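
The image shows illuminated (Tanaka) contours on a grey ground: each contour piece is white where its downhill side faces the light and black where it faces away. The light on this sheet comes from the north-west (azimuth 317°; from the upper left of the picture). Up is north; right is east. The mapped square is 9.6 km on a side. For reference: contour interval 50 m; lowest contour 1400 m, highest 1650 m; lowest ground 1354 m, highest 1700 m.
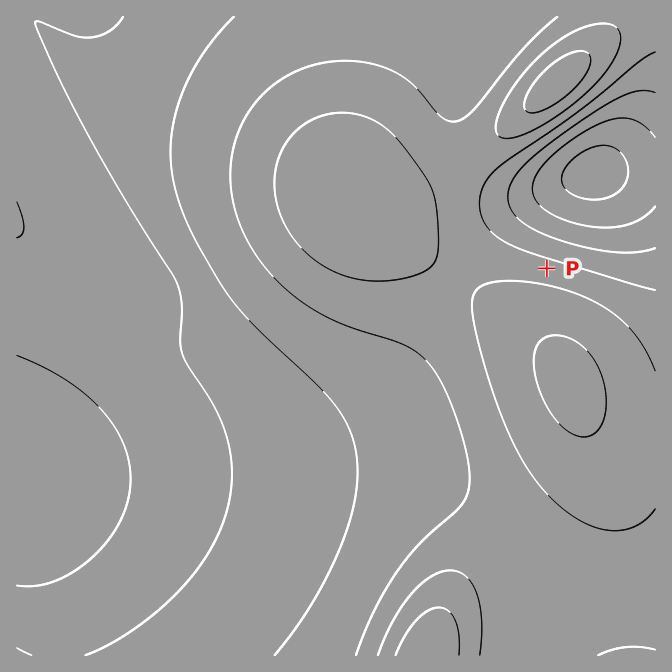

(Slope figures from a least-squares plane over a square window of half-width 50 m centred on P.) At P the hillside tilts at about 8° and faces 15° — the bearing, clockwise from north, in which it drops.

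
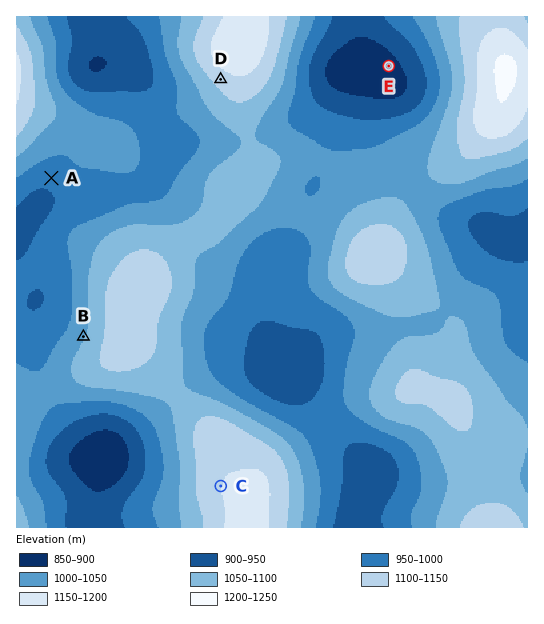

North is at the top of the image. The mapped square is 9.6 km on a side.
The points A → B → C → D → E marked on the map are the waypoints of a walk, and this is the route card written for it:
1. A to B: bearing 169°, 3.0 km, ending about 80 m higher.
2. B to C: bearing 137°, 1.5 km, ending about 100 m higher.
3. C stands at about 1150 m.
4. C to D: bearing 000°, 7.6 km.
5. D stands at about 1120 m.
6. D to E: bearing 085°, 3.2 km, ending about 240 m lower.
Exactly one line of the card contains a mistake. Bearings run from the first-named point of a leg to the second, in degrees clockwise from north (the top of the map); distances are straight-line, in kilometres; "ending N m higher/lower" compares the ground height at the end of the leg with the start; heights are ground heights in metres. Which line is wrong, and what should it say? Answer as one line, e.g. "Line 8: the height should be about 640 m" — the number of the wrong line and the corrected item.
Line 2: the distance should be 3.8 km.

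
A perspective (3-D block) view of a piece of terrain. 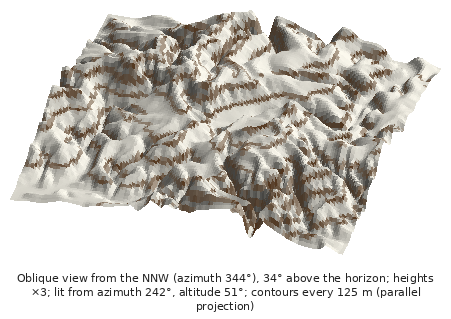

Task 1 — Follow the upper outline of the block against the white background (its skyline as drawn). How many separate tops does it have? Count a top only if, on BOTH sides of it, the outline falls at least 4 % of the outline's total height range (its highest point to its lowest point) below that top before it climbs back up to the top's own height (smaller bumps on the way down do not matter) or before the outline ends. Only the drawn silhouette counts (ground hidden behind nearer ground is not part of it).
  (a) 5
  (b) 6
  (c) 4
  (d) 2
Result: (c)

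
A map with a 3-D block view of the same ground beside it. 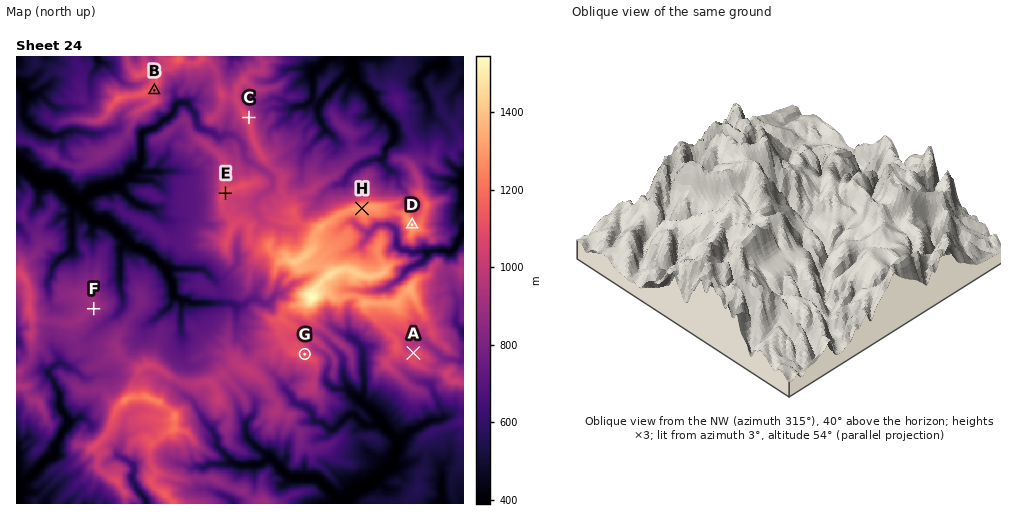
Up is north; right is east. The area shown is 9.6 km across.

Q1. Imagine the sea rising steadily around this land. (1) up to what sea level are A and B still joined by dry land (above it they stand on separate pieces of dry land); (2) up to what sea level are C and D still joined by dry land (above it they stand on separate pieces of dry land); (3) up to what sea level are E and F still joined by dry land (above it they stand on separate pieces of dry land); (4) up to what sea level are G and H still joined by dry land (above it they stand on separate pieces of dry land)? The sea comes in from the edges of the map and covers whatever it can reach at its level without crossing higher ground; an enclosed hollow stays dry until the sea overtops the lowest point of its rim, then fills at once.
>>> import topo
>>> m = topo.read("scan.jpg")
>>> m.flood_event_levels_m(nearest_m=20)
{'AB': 940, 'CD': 960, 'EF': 800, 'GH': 1080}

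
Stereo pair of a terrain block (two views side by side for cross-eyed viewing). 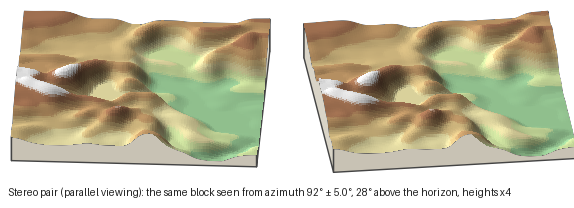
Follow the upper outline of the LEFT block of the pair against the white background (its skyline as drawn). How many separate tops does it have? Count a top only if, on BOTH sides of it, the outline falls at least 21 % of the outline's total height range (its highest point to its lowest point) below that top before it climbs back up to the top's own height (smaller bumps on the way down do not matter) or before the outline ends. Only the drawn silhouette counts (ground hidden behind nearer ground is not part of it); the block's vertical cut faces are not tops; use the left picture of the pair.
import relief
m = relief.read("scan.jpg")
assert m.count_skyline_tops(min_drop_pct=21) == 0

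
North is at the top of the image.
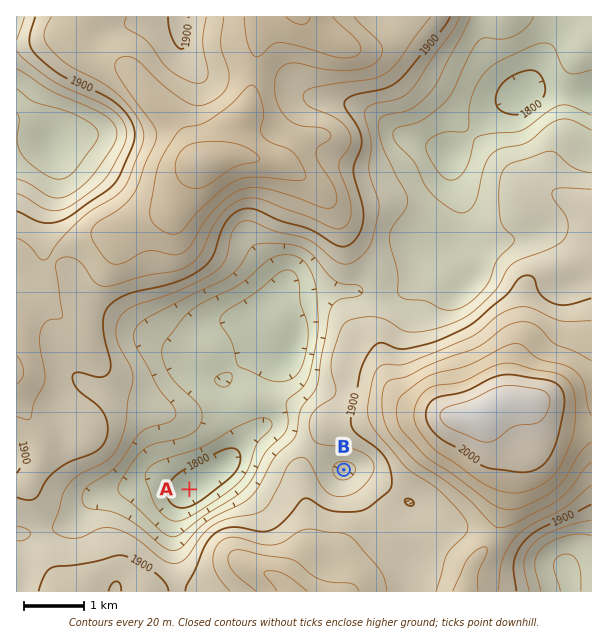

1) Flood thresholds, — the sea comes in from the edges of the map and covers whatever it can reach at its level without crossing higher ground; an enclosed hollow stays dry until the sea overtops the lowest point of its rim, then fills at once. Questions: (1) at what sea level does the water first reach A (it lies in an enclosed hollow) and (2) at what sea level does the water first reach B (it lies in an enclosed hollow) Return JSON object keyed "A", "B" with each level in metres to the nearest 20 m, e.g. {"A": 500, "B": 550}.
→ {"A": 1860, "B": 1880}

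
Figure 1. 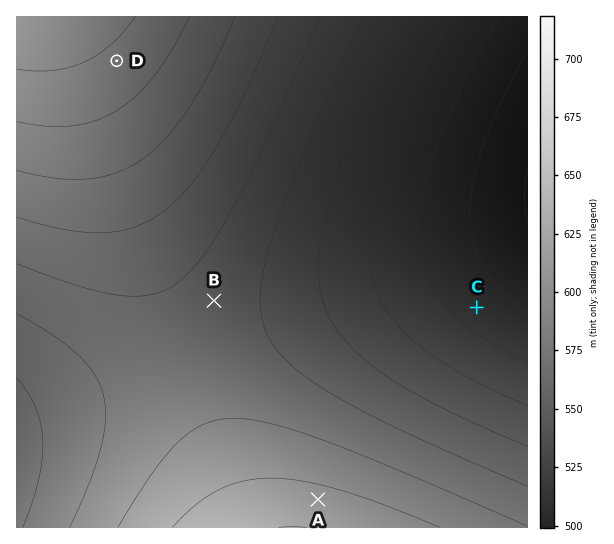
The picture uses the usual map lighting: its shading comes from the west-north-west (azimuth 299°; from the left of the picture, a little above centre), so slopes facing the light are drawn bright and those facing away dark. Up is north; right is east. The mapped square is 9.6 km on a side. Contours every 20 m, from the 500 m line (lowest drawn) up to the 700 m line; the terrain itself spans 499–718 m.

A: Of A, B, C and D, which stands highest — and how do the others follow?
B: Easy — D A B C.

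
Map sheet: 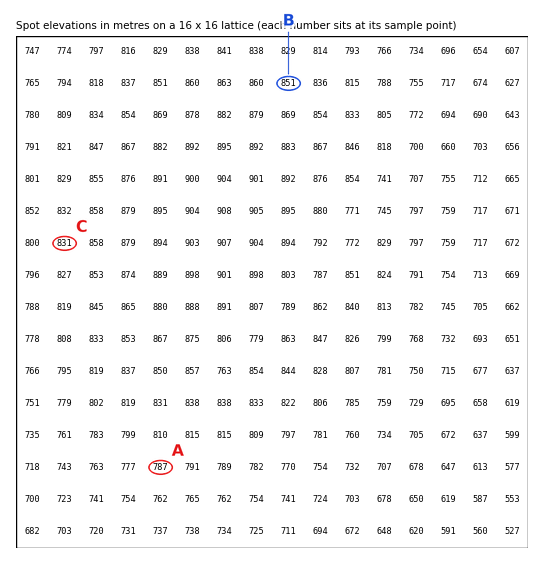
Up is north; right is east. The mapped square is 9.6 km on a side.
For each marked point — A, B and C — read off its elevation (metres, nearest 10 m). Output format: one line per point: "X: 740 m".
A: 790 m
B: 850 m
C: 830 m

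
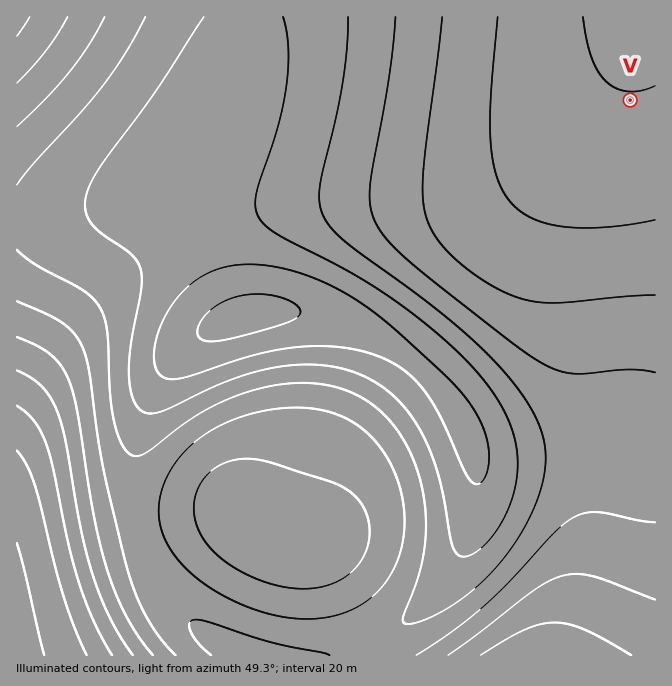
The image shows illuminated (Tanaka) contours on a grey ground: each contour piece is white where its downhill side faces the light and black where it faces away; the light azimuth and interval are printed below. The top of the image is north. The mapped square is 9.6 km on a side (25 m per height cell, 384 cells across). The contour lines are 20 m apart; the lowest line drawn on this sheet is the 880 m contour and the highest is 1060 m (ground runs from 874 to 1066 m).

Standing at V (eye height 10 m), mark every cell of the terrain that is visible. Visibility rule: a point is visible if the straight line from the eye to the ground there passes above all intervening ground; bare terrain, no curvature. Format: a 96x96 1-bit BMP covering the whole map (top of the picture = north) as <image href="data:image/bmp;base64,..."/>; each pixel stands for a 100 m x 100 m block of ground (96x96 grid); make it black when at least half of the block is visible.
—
<image width="96" height="96" href="data:image/bmp;base64,Qk2+BAAAAAAAAD4AAAAoAAAAYAAAAGAAAAABAAEAAAAAAIAEAAATCwAAEwsAAAIAAAAAAAAA////AAAAAAD///gAAAAP//////////AAAAAH/////////+AAAAAD/////////8AAAAAD/////////8AAAAAB/////////4AAAAAB/////////4AAAAAA/////////wAAAAAA/////////wAAAAAA/////////gAAAAAA/////////gAAAAAA/////////gAAAAAD/////////gAAAAAP/////////gAAAAH//////////gAAAH///4f//////gAAA////wH//////gAAD////wD//////gAAH////gB//////gAAf////gA//////gAA/////gAf/////gAB/////gAP/////wAB/////AAP/////wAD/////AAH/////4AH/////AAD/////4AH////+AAD/////8AP////+AAB/////8AP////8AAA/////+Af////8AAA//////Af////4AAAf/////g/////4AAAP/////x/////wAAAH///////////gAAAD///////////gAAAB///////////AAAAAA/////////+AAAAAAH////////4AAAAAAD//+D////wAAAAAAD//8Af///AAAAAAAD//8AD//8AAAAAAAD//4AAf/AAAAAAAAD//4AAAAAAAAAAAAD//4AAAAAAAAAAAAD//4AAAAAAAAAAAAD//4AAAAAAAAAAAAD//4AAAAAAAAAAAAD//4AAAAAAAAAAAAD//4AAAAAAAAAAAAD//4AAAAAAAAAAAAD//4AAAAAAAAAAAAD//4AAAAAAAAAAAAD//4AAAAAAAAAAAAD//4AAAAAAAAAAAAD//4AAAAAAAAAAAAD//4AAAAAAAAAAAAD//4AAAAAAAAAAAAD//4AAAAAAAAAAAAD//4AAAAAAAAAAAAD//wAAAAAAAAAAAAD//wAAAAAAAAAAAAD//gAAAAAAAAAAAAD//AAAAAAAAAAAAAD//AAAAAAAAAAAAAD/+AAAAAAAAAAAAAD/8AAAAAAAAAADAAD/8AAAAAAAAAAf/wH/4AAAAAAAAAA/////4AAAAAAAAAB/////4AAAAAAAAAD/////4AAAAAAAAAD/////4AAAAAAAAAD/////4AAAAAAAAAD/////4AAAAAAAAAB/////4AAAAAAAAAB/////8AAAAAAAAAB/////8AAAAAAAAAA/////8AAAAAAAAAA/////+AAAAAAAAAA/////+AAAAAAAAAAf/////AAAAAAAAAAf/////AAAAAAAAAAf/////gAAAAAAAAAP/////gAAAAAAAAAP/////wAAAAAAAAAH/////wAAAAAAAAAH/////wAAAAAAAAAH/////4AAAAAAAAAD/////4AAAAAAAAAD/////8AAAAAAAAAB/////8AAAAAAAAAB/////8AAAAAAAAAB/////+AAAAAAAAAA/////+AAAAAAAAAA//////AAAAAAAAAAf/////AAAAAAAAAAf/////AAAAAAAAAAf/////gAAAAAAAAAP/8="/>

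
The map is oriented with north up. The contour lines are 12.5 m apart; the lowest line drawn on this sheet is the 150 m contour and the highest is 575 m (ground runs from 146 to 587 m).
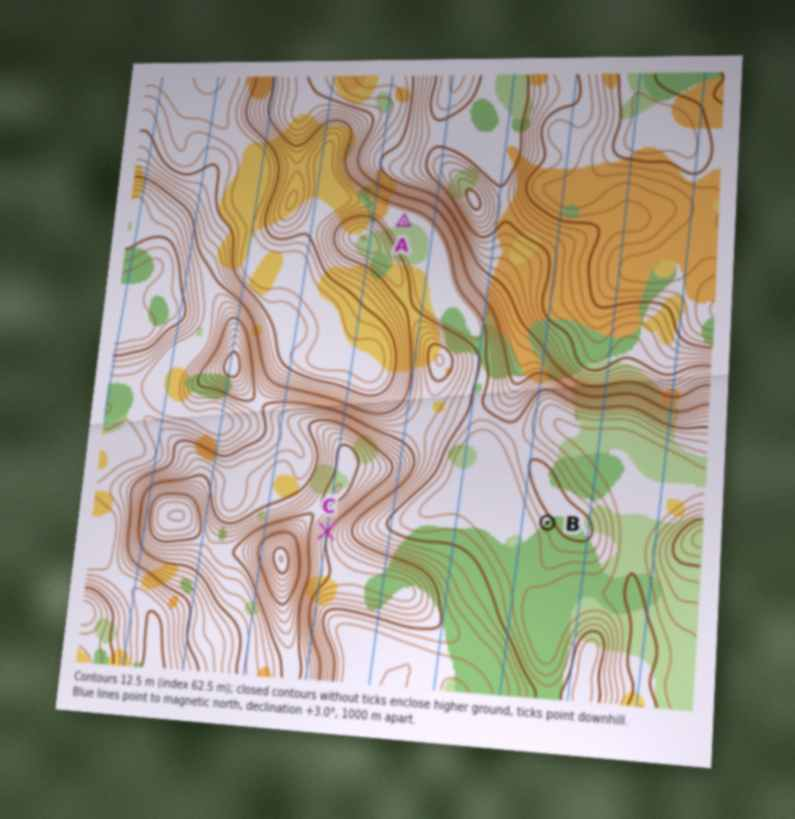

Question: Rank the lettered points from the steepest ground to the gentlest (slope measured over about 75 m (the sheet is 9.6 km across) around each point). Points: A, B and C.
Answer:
C B A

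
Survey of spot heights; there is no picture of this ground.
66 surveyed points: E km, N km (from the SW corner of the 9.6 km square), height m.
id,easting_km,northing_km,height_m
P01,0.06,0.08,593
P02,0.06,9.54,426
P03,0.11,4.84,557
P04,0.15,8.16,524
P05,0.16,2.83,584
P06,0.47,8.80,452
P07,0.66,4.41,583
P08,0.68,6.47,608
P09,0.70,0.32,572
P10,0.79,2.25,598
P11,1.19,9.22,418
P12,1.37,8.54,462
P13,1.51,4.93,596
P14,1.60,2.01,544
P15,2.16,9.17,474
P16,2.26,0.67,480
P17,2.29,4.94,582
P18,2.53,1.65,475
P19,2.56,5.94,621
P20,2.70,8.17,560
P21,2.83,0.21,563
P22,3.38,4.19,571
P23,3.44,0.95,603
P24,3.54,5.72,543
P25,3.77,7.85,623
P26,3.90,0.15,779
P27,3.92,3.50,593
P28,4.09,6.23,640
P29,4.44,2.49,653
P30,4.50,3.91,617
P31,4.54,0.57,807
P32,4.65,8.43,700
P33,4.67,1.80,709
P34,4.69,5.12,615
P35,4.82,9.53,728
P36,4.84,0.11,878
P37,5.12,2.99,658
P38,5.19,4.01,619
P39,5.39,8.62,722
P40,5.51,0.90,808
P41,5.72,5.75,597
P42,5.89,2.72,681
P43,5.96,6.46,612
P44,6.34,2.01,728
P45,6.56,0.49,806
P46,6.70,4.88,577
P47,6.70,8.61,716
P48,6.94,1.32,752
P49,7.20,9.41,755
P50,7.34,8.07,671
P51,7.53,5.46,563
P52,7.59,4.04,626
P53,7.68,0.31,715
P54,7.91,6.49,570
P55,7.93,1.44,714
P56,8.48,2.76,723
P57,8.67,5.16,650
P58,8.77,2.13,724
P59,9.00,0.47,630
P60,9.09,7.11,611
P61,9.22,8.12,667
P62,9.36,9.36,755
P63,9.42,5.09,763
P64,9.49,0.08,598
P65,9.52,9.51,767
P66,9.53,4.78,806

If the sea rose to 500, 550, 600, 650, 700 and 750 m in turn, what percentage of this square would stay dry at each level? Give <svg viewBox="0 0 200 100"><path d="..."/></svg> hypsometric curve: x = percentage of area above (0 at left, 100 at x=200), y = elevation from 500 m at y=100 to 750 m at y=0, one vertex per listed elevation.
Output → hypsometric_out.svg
<svg viewBox="0 0 200 100"><path d="M187 100l-15-20-50-20-52-20-26-20-28-20"/></svg>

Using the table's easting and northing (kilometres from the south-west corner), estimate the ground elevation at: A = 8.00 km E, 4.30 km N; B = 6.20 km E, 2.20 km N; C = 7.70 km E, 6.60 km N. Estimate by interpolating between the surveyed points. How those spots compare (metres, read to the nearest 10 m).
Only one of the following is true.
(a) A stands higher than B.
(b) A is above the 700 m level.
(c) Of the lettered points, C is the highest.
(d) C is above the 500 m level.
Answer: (d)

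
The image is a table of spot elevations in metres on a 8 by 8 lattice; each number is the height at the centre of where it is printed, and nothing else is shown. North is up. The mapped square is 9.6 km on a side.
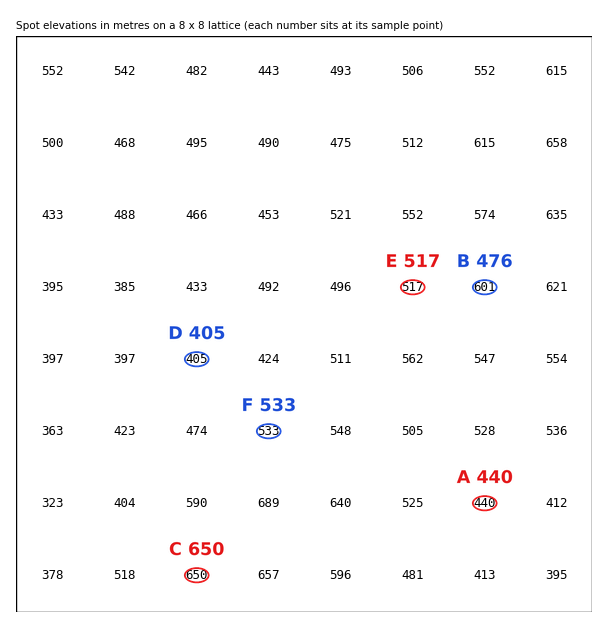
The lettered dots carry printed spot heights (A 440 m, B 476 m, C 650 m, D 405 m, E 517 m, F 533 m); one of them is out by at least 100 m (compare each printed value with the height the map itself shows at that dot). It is B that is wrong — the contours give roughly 601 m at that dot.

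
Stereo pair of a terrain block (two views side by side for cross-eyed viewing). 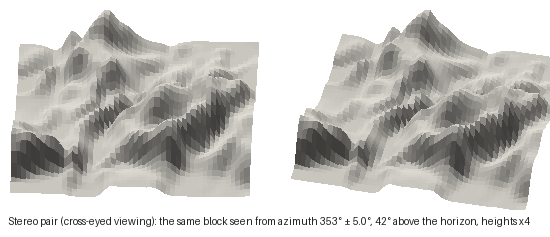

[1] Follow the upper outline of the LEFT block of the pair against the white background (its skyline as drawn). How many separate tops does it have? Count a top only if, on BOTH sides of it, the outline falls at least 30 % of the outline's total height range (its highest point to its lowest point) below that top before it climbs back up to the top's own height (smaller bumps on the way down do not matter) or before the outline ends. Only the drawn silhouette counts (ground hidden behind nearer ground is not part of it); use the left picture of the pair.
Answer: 0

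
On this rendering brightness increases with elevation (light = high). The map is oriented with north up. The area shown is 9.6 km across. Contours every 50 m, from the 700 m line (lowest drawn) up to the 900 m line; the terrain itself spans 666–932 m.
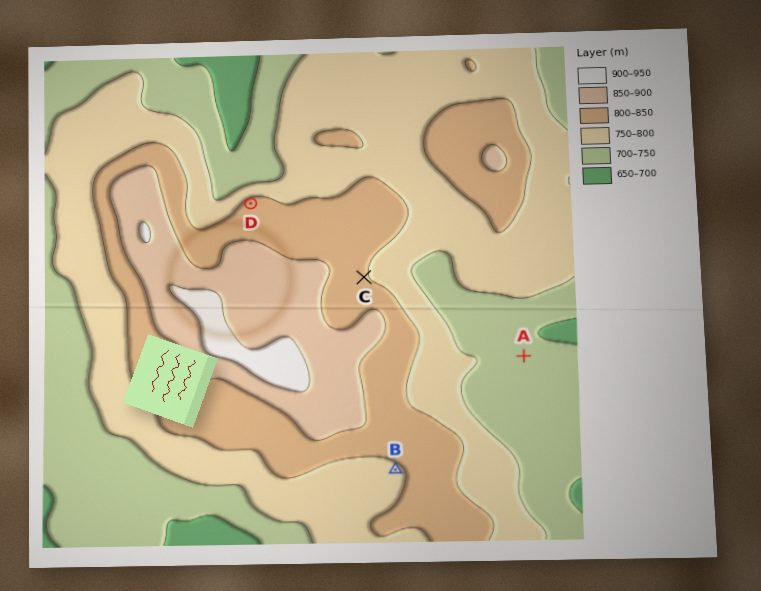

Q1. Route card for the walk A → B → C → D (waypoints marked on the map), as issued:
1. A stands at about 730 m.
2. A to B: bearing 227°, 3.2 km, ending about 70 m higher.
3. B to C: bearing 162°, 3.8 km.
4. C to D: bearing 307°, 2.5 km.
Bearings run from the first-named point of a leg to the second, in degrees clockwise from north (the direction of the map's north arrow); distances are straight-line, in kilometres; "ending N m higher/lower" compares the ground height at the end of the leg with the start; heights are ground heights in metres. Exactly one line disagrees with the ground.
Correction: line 3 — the bearing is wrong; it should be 352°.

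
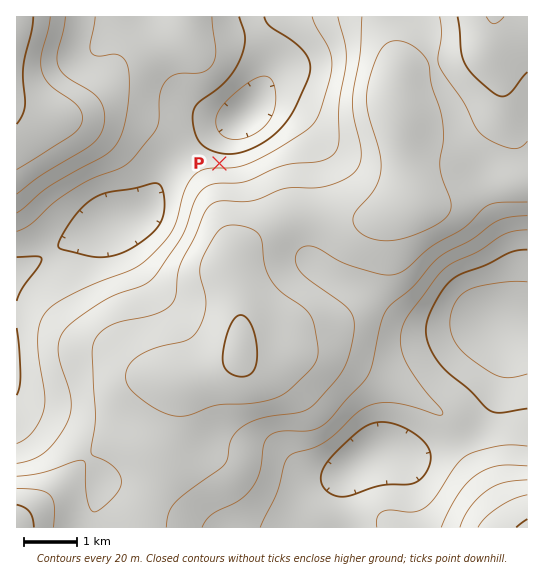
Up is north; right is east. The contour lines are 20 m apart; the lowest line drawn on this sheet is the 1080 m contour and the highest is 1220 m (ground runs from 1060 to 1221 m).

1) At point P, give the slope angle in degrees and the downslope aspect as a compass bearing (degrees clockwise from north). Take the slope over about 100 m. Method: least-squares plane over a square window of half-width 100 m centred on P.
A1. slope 4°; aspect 3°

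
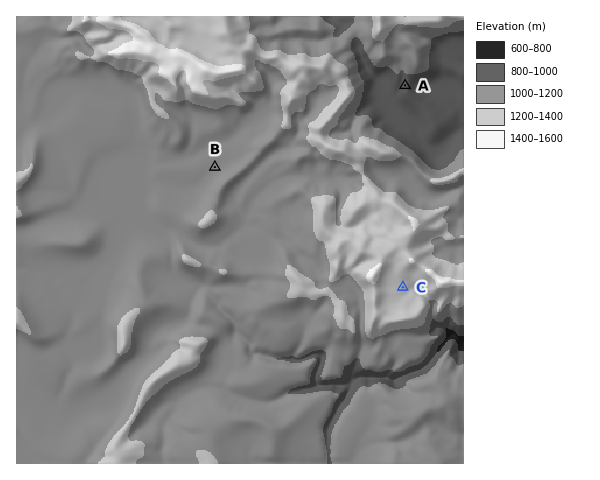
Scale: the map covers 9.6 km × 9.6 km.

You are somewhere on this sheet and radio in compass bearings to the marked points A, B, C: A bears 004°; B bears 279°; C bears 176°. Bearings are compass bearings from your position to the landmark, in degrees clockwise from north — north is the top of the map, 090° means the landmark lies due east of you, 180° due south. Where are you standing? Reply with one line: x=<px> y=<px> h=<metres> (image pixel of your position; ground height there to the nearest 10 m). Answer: x=397 y=196 h=1230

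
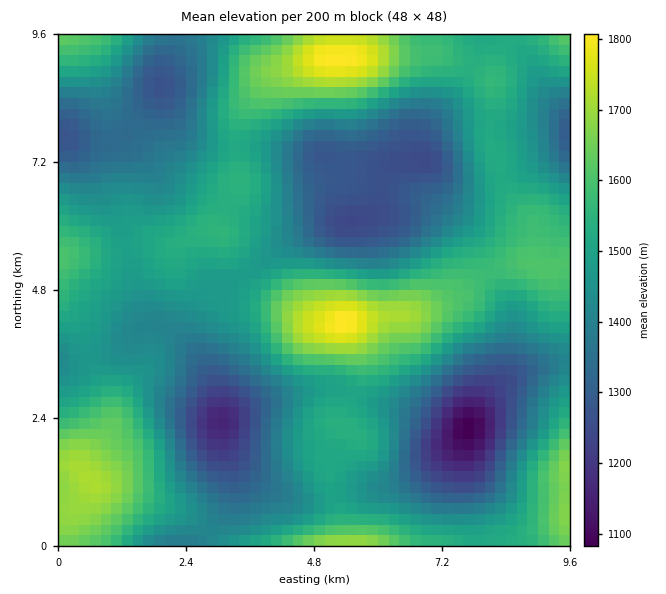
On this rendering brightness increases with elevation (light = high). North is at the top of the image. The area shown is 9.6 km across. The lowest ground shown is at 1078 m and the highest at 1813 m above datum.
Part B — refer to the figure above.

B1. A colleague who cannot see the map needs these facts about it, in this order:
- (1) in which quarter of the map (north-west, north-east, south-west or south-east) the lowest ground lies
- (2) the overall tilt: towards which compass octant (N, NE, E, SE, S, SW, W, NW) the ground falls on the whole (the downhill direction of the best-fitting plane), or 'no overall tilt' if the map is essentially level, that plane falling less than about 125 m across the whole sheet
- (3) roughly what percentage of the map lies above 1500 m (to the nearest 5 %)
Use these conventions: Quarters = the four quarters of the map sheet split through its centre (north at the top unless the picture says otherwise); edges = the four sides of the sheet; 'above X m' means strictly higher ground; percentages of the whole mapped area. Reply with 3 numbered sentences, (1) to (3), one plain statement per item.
(1) The lowest point lies in the south-east quarter of the map.
(2) No overall tilt - high and low ground are spread across the sheet.
(3) Ground above 1500 m makes up about 40 % of the sheet.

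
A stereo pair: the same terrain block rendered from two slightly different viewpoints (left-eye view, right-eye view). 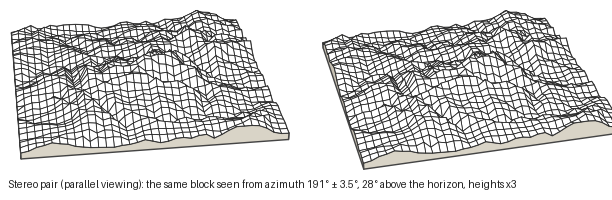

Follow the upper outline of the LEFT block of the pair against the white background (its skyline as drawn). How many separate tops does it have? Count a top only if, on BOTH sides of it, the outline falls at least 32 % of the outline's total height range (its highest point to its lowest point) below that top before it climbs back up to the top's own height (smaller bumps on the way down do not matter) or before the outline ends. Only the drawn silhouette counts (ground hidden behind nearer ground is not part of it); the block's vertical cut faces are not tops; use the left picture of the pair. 0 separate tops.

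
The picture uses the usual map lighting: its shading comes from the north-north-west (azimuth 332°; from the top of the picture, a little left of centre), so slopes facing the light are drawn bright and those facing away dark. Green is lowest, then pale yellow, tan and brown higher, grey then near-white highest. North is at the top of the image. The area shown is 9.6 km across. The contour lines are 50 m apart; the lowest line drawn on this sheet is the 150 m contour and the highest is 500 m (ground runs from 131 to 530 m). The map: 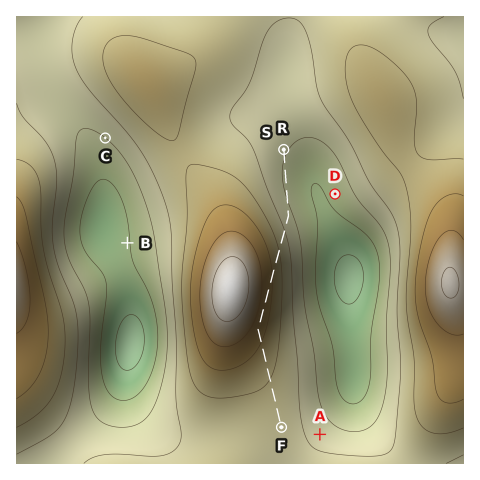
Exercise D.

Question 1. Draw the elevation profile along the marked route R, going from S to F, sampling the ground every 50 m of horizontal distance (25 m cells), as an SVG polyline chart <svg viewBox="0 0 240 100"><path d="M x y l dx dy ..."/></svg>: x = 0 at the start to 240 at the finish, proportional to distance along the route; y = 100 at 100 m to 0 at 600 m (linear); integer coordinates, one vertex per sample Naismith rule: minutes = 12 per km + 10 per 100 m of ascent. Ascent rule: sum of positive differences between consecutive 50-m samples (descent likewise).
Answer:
<svg viewBox="0 0 240 100"><path d="M0 69l2 0 2 0 2 1 2 0 2 0 2 1 2 0 2 0 2 0 2 0 2 1 2 0 2 0 2 0 2 0 1-1 2 0 2 0 2 0 2 0 2-1 2 0 2-1 2 0 2 0 2-1 2 0 2-1 2-1 2-1 2-1 2-1 2-1 2-1 2-1 2-1 2-1 2-1 2-2 2-1 2-1 2-1 2-1 2-1 2-1 2-1 1-1 2-1 2-1 2-1 2-1 2 0 2-1 2-1 2-1 2 0 2-1 2-1 2 0 2-1 2 0 2-1 2 0 2-1 2 0 2 0 2 0 2-1 2 0 2 0 2 0 2 0 2 0 2 0 2 0 2 0 2 0 1 1 2 0 2 1 2 1 2 1 2 1 2 1 2 0 2 1 2 1 2 1 2 0 2 1 2 1 2 0 2 1 2 1 2 0 2 1 2 0 2 1 2 0 2 1 2 0 2 0 2 1 2 0 2 1 2 0 2 0 2 1 2 0 1 0 2 0 2 1 2 0 2 0 2 1 2 0 2 0 2 0 2 0 2 1 2 0 2 0"/></svg>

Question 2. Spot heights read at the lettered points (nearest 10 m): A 280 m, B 200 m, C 250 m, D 210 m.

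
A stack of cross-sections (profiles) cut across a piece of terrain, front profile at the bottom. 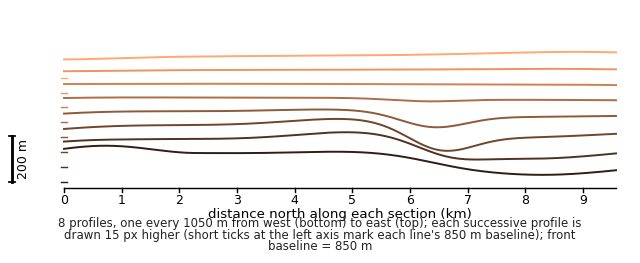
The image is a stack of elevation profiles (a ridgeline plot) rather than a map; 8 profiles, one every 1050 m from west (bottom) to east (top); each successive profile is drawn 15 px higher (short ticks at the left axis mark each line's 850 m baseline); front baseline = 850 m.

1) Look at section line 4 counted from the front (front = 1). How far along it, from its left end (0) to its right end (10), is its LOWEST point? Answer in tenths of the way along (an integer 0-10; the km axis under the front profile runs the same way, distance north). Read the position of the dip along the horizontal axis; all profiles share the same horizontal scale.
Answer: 7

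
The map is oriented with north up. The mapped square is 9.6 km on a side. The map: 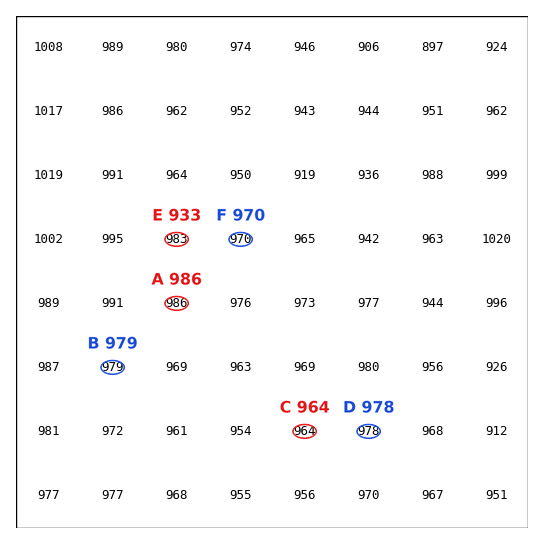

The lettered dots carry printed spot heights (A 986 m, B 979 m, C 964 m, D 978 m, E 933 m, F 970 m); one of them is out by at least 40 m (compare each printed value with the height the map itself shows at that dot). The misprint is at E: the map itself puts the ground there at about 983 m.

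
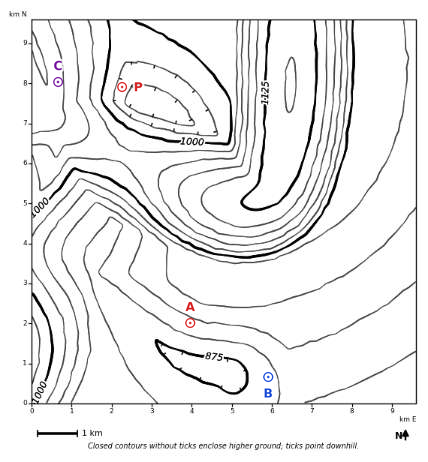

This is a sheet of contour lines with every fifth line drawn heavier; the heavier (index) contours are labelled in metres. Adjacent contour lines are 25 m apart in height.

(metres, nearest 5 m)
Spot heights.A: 915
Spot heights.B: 890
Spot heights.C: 1085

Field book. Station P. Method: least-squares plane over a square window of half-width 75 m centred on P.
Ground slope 4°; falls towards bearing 110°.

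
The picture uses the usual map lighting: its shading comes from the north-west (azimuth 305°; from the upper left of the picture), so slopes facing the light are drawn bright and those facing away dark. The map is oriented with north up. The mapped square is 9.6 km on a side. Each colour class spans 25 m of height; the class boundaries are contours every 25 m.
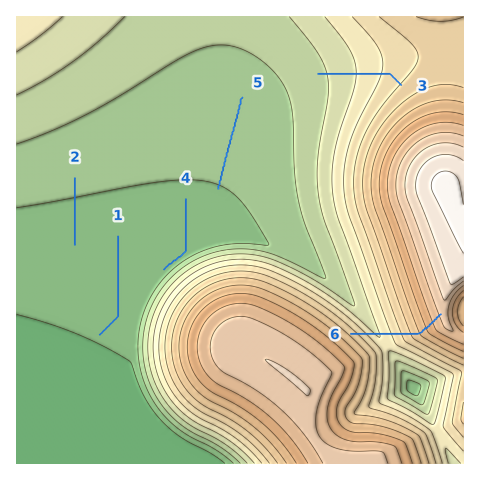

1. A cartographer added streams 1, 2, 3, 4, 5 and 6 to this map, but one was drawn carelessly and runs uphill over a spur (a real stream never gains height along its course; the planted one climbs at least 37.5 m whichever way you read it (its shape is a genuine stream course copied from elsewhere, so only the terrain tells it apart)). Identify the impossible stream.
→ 6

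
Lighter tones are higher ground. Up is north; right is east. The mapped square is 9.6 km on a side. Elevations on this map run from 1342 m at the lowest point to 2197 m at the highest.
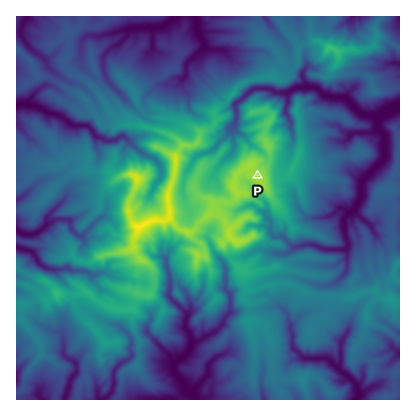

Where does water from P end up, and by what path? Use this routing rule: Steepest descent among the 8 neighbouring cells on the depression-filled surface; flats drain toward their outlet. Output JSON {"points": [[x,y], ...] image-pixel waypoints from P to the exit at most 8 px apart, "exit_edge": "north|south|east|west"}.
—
{"points": [[258, 176], [260, 168], [266, 160], [262, 152], [254, 146], [246, 140], [238, 134], [236, 126], [236, 118], [236, 110], [238, 102], [246, 96], [254, 90], [262, 88], [270, 90], [278, 92], [286, 92], [294, 90], [302, 88], [310, 88], [318, 88], [326, 96], [334, 98], [342, 98], [350, 102], [356, 110], [364, 114], [372, 116], [380, 116], [388, 112], [396, 108], [400, 106]], "exit_edge": "east"}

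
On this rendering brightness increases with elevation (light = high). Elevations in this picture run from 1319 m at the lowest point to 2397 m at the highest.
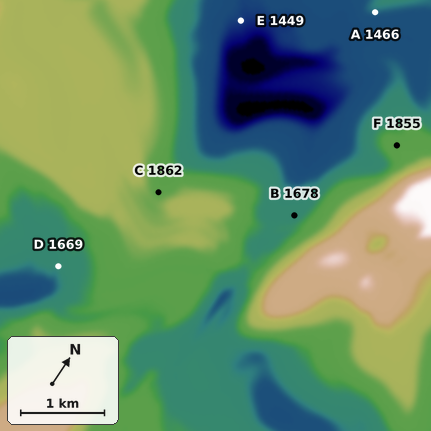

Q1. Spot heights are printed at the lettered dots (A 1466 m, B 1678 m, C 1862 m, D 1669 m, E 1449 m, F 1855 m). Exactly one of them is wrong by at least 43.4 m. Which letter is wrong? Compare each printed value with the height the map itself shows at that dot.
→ A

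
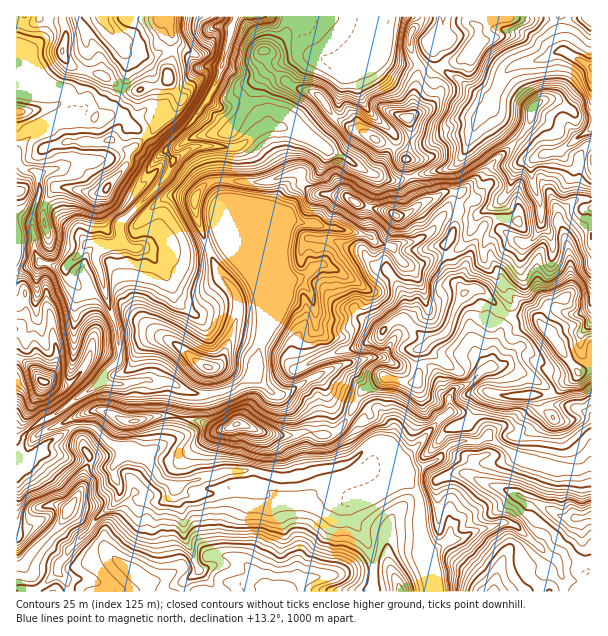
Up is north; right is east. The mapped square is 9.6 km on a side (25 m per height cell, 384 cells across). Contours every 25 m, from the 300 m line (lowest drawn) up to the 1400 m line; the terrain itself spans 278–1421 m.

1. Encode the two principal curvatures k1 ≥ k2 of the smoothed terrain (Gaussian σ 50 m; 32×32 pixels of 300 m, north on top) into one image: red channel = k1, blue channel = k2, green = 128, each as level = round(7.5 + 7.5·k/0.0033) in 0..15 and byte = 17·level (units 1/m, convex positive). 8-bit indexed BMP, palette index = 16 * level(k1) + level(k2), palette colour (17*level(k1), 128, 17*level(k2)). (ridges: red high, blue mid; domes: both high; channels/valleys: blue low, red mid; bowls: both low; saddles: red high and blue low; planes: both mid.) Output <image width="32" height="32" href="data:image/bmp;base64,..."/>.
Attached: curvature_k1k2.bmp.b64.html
<image width="32" height="32" href="data:image/bmp;base64,Qk02CAAAAAAAADYEAAAoAAAAIAAAACAAAAABAAgAAAAAAAAEAAATCwAAEwsAAAABAAAAAAAAAIAAABGAAAAigAAAM4AAAESAAABVgAAAZoAAAHeAAACIgAAAmYAAAKqAAAC7gAAAzIAAAN2AAADugAAA/4AAAACAEQARgBEAIoARADOAEQBEgBEAVYARAGaAEQB3gBEAiIARAJmAEQCqgBEAu4ARAMyAEQDdgBEA7oARAP+AEQAAgCIAEYAiACKAIgAzgCIARIAiAFWAIgBmgCIAd4AiAIiAIgCZgCIAqoAiALuAIgDMgCIA3YAiAO6AIgD/gCIAAIAzABGAMwAigDMAM4AzAESAMwBVgDMAZoAzAHeAMwCIgDMAmYAzAKqAMwC7gDMAzIAzAN2AMwDugDMA/4AzAACARAARgEQAIoBEADOARABEgEQAVYBEAGaARAB3gEQAiIBEAJmARACqgEQAu4BEAMyARADdgEQA7oBEAP+ARAAAgFUAEYBVACKAVQAzgFUARIBVAFWAVQBmgFUAd4BVAIiAVQCZgFUAqoBVALuAVQDMgFUA3YBVAO6AVQD/gFUAAIBmABGAZgAigGYAM4BmAESAZgBVgGYAZoBmAHeAZgCIgGYAmYBmAKqAZgC7gGYAzIBmAN2AZgDugGYA/4BmAACAdwARgHcAIoB3ADOAdwBEgHcAVYB3AGaAdwB3gHcAiIB3AJmAdwCqgHcAu4B3AMyAdwDdgHcA7oB3AP+AdwAAgIgAEYCIACKAiAAzgIgARICIAFWAiABmgIgAd4CIAIiAiACZgIgAqoCIALuAiADMgIgA3YCIAO6AiAD/gIgAAICZABGAmQAigJkAM4CZAESAmQBVgJkAZoCZAHeAmQCIgJkAmYCZAKqAmQC7gJkAzICZAN2AmQDugJkA/4CZAACAqgARgKoAIoCqADOAqgBEgKoAVYCqAGaAqgB3gKoAiICqAJmAqgCqgKoAu4CqAMyAqgDdgKoA7oCqAP+AqgAAgLsAEYC7ACKAuwAzgLsARIC7AFWAuwBmgLsAd4C7AIiAuwCZgLsAqoC7ALuAuwDMgLsA3YC7AO6AuwD/gLsAAIDMABGAzAAigMwAM4DMAESAzABVgMwAZoDMAHeAzACIgMwAmYDMAKqAzAC7gMwAzIDMAN2AzADugMwA/4DMAACA3QARgN0AIoDdADOA3QBEgN0AVYDdAGaA3QB3gN0AiIDdAJmA3QCqgN0Au4DdAMyA3QDdgN0A7oDdAP+A3QAAgO4AEYDuACKA7gAzgO4ARIDuAFWA7gBmgO4Ad4DuAIiA7gCZgO4AqoDuALuA7gDMgO4A3YDuAO6A7gD/gO4AAID/ABGA/wAigP8AM4D/AESA/wBVgP8AZoD/AHeA/wCIgP8AmYD/AKqA/wC7gP8AzID/AN2A/wDugP8A/4D/AJWTlJaGdpanlpOWl4eXl5eltKSDheiEcqeouIeHl4WWx5eRuIeouJentpOVl5eGqJeouJPHloWDt5enh4emhYez15SiuKeGhpeSyLiomIWnhnaWhLeGdaOEhqjIpISGlpGz5pLCqHWGl5SHhnaXdZeWdoaGqIeD15SSkaGjhpem0uT2ybGjhZWGloeHdoaGhoZ3doaXqHLWhYW2pqfX19eSlpX4lIK2p4SFlpaHh5eXh4d3doWWkcZll7bYx4aVhHR1hea0gcmDpZSDg5KRgYOElZeIh3Wj+NfHpoaFdXWFhnRzw9eShYSnp5WEdJe3hISTgoaHhOSQxsfHgoSFloay5KD5kZGCg3OD9Oil+fb25/mmgnOWkPaQoJDHp5WVddGg8vCx+Pn29fXj+PrXlZS3lfXGpIXFoNW1c4KF2Ni00teAoPi2dJWVc3GCxZRShbeE15SEdejEsbbI1tXEgXKS/eXTgJCBc4KBo5CQkaKwoZWm5ejm2ZOg0seWpKPntfLG4/G1sNZ1dLf6+ZNzyPnkkICy05G0tdijcoSmlbXGlJP2kPigyKbW94TmlYK3ppbm5OOw2MildYaGloSl2JSmpdaQ+pDHuMiHY6a3hIPYg4WUtfijttamhpeWpeinoqbVxpDWoNm4hoN1htiEdLajlrekluiUhdaFl6TXpqSh1vKTdLLDp4Z0lqeW2IR3pKO3p4JztqK2x8fGpZPX+bLE84GnobaGhnZ1p9iVhoeTpJVypsalgrjIpaSlpILVkcWwsbShuKaVh3TWpYWHhteEdJbn2JGUo5SktYWlouaS0/O2g4Oho5WHc/Z0d4eGttjWxKCgkaHHtbWlg6DC54Ow9pJStJDVl3Wl5XaHd3eSgIBxo7b5lYHWlMbHxpDGpsTwlKXax5DjpPikdXV0dHPXxfn09+X4tKWlgrW2wdbF6rDX1tj4krCzt/bU9vfFxfTl+HRxgaX49tbI0rHmc6ahkoOFhOXnwKCnp6eGhcbptNSAgHLlsJBgxuVxoqeVpZXJpqWlpPeioMCRkXKGlqWTYJKW5Pe12JNy1/Z0gpHXlYWmpqW3hfey0PfIpoSFhIOE6PiysraDhXR0tdaWpqDXpoZ2h4WFl+eyoKWnh3Z1dPXXoPT56KZ0dXZk+IWW04WGh4aFhdeVlfmA1qaGhbb31aSjtpSlxqeEhJXH+Meih4aUpcfHlbXptPagxafX1qWDdXV0p7amkraEhYWVppOHlOilp4V1hNaz84C4yLZ0dXd3d3S01ZTH2GR0hISUonWD54SnhHaWtsbVsKfZtoaHh4eHdPaDdXTX17aWhoWnxrbmhYWlprjohLDQwKTEl4iHh4eGs/aTl6elxsa2tdg="/>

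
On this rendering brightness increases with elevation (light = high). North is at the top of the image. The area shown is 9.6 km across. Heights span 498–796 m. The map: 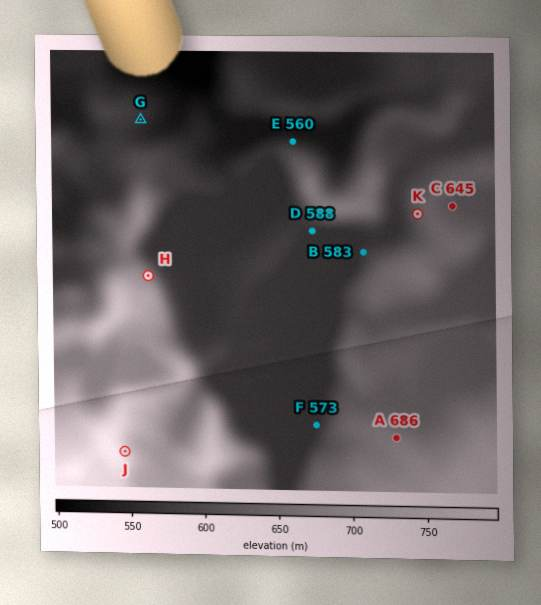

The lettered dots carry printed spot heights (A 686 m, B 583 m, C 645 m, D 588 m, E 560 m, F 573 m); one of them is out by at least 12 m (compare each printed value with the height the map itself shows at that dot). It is D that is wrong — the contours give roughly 573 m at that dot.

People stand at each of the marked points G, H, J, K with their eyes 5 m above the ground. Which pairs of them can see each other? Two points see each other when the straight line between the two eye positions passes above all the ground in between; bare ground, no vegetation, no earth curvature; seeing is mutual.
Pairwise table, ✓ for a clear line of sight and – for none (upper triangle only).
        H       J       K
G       –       –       –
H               –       ✓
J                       ✓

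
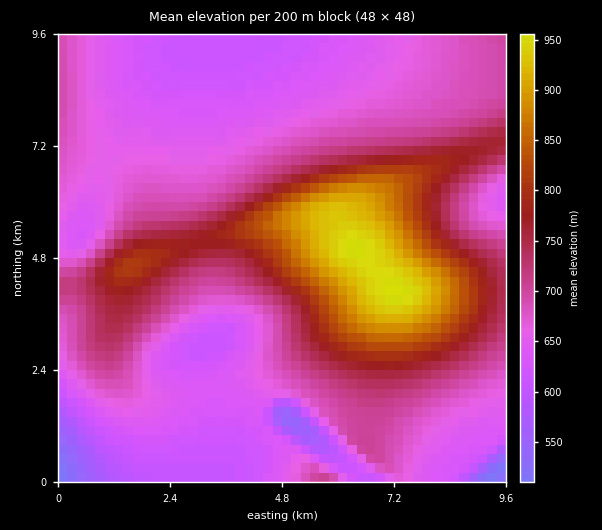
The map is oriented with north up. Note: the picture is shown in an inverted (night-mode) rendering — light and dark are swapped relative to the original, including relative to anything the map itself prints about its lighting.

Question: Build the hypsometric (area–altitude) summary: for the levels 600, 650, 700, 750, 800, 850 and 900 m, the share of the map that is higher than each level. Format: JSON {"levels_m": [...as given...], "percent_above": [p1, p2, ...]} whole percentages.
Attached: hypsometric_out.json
{"levels_m": [600, 650, 700, 750, 800, 850, 900], "percent_above": [97, 70, 40, 25, 15, 10, 5]}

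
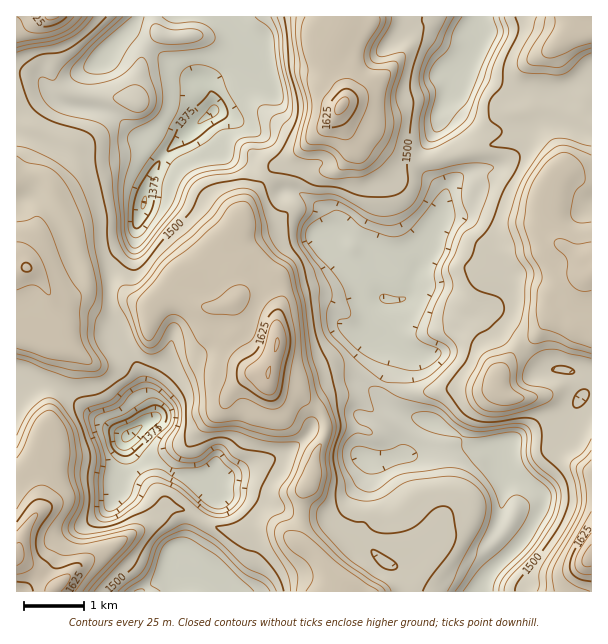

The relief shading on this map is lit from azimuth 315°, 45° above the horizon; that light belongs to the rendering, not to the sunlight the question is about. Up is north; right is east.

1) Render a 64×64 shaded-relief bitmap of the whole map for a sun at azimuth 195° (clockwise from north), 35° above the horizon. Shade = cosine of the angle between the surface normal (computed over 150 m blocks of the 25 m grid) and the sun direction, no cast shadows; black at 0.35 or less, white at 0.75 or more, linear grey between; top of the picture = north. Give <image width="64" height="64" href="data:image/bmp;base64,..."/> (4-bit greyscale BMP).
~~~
<image width="64" height="64" href="data:image/bmp;base64,Qk12CAAAAAAAAHYAAAAoAAAAQAAAAEAAAAABAAQAAAAAAAAIAAATCwAAEwsAABAAAAAAAAAAAAAAABEREQAiIiIAMzMzAERERABVVVUAZmZmAHd3dwCIiIgAmZmZAKqqqgC7u7sAzMzMAN3d3QDu7u4A////ANynaarMqt63eIiIiaze26mIiIdAA3iIiJqpl2iJmqve25dXmry6zKiIiIiaze3LuZmYZBAliIiZmqmXVomZrO7KhkRoq8uqqIiImazu3LzLqYYgFGiIiJmZqpdEZ4eb3ZhVVEaJvKmYiImazuy6vcupYhJXiIiIiZmaqXQ1ZniadlVmRFebupmZmrzuyprNypYxNoiIiIiImZmql0RlVmhWd3UhEkeamsy83uypmsuoYyRoiIiIiIiJqYmpdVZVVleIdSIQAUeK3u7uuYmaqHZTRoiIiIiIiIiaiJqXVmVVWJqIdkAAFGis3shVeJl1VmVoiIiIiIiIiJmHiphldVVmiZmoUhEkaIm5QAJXiGV4d4iId3iIiIiIiId4mHZ3Z3VniJdUVDR4iHMBM0eIiaqamHZVZ4iIiIiHZ3d4iIiIhlVnZVZ3VXd1ICZ3eIiau7uXZERWeIiIiHVGdmeaqqmHZnZEVoiHZTEDeJmZiIiJqYdlVVZmZnd2UzZ3eb26uoiIhkVniIdCEliZmamIh2eIdlVmZVREREQzV4ic7su6iIiHZ3d3dlRpzcqsy5iId4dURWd2VERERDV4ib7sqph4iIh3ZlRGeK3/3M7sqZmHd1RWiIh3d3ZlZ4iJzcqYVWiIh2VDISR5vdzN7su6qqhndniqqZmZiHd4iJmrmYdVaIiHVCIzRFeJqr39vM3d2maImruqmpmHeJqqqqmYiHZniIUzFGmWQ0WKzv7u/+7bh4eaqZmZh2ec7u7t2piIh3Z4YyNHrdt1RYvP//7ty7qqdWiImYh3it/////7mIiIhVUxNpze3cqpqrzMy7qqmbpTaJmIiJrO/t///+ypmIiGMhN63uy83u65qqqqrMqap0R5mIibze7b3u7u3LqYiIdTNpq8zLvO/7qpmave2omFRoiImqvM3Kq7u6mImZiIiHZ5qqqrzd/9q6mJve24iGRXd4mZiIiZmZmpdCNWiIiZmrzMy6rN/9q8qYmsuoeHVGd3iHdlVVeId4h1RVZ4iKvO7u7bmZvcqrypmZmIiHdFd3h2VVVVRXh2d2aIiImZ7//t3JZoisuqu5iYdVeIhkV3ZVVWZ3dlaIZUVpqqq83/3LunQ2ib7bu6qZh1V4h1RmVERnd4mamZhkNHm8ze/8upmYU1iK3sqqqqmYd3h2VWQzV4iIms3bmHVVebze7tmZmYdmeJvcqqu6mYiIiGREUzV4iImavMqYh3d5rN27qIiYh3eJrMqazLqZmIiGRERVaJiIiIiJmZiIiHirupmYiJmHeJm8uZrMqZmZmXVFRVaZiIiIiHiZmIiIiKqZmIiJmYeJibuZmrqZmZmYdVVFaJh4iIiId4mZmYiZmZmZmZmYh4l5qHeJmYiIiIiGZTV4h3iIiIiHeJmZmZmZiZmaqph3h2iFRXiIiIiHeIh1NXdmiImZmIiImZmZmZiZmqq6h3eGZ2VEaIiIiId4iHRGZVaImZmYmaqpmZmZiZmZqqh3Z3VndmVWiIiIiIiHU0VEV4iZmZmZmpmIiaqqmZmYdndodWh0RVRniIiIiHQRQyR4mYmZmZh4iIiZvMqZmZZmdnh1d1EkVEV4iIiHUhMxN4mZmZmZmHeIiZmrupmYhmd2iXZ3MTNVRFeIiIYzVjNomYmaqpmZh4iImaupmId2d3eYdndDRDVlRXiIhkV3VomYmru7qZmHZniau6mHd2ZnaJd2d0RVRFZUV4iHVoeKqZms3cy6mYdmeJq6mIdmZmZ4h2Z3RWVkRmVWeHVGiJqqq87tzLqZmIh4mZmYiHZndomHZnZFd3ZWh2ZmZEd3eKvN7su7u6maqYiIiZiIiHiHmXZndlaJiHaIdUMyVmZpze/rqqqqmaqpiIiImIiIiZmYZmd2Z5qZh3d2QiNoiJze7bqZmZmZqpmYiHeIiJmYmYZWd3Z4qpiGREQzNXmrvM3cy6mZiJq7mZmIdniImZeHZFZ3dniamIdCERNXiaqrq83dypmIrNy6mYiGV4iIdmVEZ3h3eJqnd2QyNXiImruqvdzLqYirzMy6qZdVZ3ZlVFZ4iId3iahmZ3d3h2aKzc3cuqqpiGeJq7uqmHVVQ0VWeIiId3eImXVWeIdTNXm97tuZmpiHQ0Z4mZmYhkMiN3iIh3d2eJmZl1VndjNneIvNy5mZmIZUNGeIiIiHVDVoiHdmZVaKu5mZhlVmaJl3eKvLmYiIdmZlVomZmZh2eIh3ZUREV6zcqZqoZXial2eImbupiGZ3d3dmiZmZmIiJiHZUVneKvMuoiaqZqql1WJmYmpmHZXiIh3eJmIiIiIiIdmeZqqqpmHeImry6mGZ6u5dnd4dmd3iId3iIiIiIiIh2iph3d3d2Z4iIq7mIeKvLl1RGiHd2RoiHZ4iIiZmIiHipdVVVZmZniIirqYiJvMqYdFZ3iIZGiIhniZqqu6iIiamHZVVWZmeJmrqZiInMuZiHd1Voh3eIiHeJrM3cuYmaqqqXd2d3eJq7upmImsuqmIiGMjaImZmIh4mrzdy7nLu7u7qYh3eKu7upmIiaurqYiIdUNXibqYiGaIiru7zO/+3LvKmHeL3d3KmIiJqrupiIiIhleJqpiIdnh3iavO3v/+3My5h5upqpiIiJq7upiIiJqpd4mZiIiHeHd4mays7/7cvMuYh1REVXiJq8ypiIiJiamIiJmZiJqph3iJmavf7cyr25h1MiI1eJmr3KmIiIiImYiImqmIrMqIiImZ"/>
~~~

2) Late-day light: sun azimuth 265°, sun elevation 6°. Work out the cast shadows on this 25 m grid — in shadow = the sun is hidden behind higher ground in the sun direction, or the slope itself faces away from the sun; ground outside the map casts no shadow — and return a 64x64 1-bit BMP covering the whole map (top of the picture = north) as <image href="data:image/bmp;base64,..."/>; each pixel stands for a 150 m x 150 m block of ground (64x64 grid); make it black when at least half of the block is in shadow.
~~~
<image width="64" height="64" href="data:image/bmp;base64,Qk0+AgAAAAAAAD4AAAAoAAAAQAAAAEAAAAABAAEAAAAAAAACAAATCwAAEwsAAAIAAAAAAAAA////AAAAAAAH/gAAAfDwAAP/8AAD4HgAAf/4AA/AeAB4P/gAH4B4AHwf+AA/AHAAfw/4AHwAOgB/h/AA+AAdAD/iAADwAByAH/AGAPAAHoAP+B8A8AAeAAP8PwB+AB4AA/x+AH+AHwAH/PAAf8A+AAf+AAA/4DgAB/8EAD/wAAAH/wYAP+AAAAf/AAA/4AAAB/8AAD/gAAAH/4ABn+AAAA//gAG/4AAAD/+AAD/AAAAMHgAGf4AAYAAeAA//gAHAAAwAD//AA+AAYAAH//AD8AD4AAf/+AHgAPgAB//4AAAB8YAH//gAAAHxwAf/+AAAAfDAB//4AAAB4AAH//gAAAHgAAP/8AAAAOAAA//wAAAA4AAD/+AAAADwAAP/wAAABPAAA/+AAAAk8AAH/4AAAAz8AB//AAAACf4AH/wAAAAJ/gA/+AAAAAH/AD/4AAAAAf8AP/gIAAAB/wA/8A4AAAH/AD/ADwAAA78APgAPAAAHPwAAAA8AAA4/AAAADAAACD8AAAHAAAAAf4AAAfAAAAA+wAAA/AACAD7gAAD/AAAAPHAAAH+AAAAAeAAG/8AAAAP4AA//wAAwAfwAB//AACAB+AAH/+AAYAPwAAB/4AAGA8AAAH/gAAeBgAABP/AHA8EAAAPf4AMB4AAAA+fgAAfwBAAB8+AAB/wGAAD54AAH/oAAAPnwAA=="/>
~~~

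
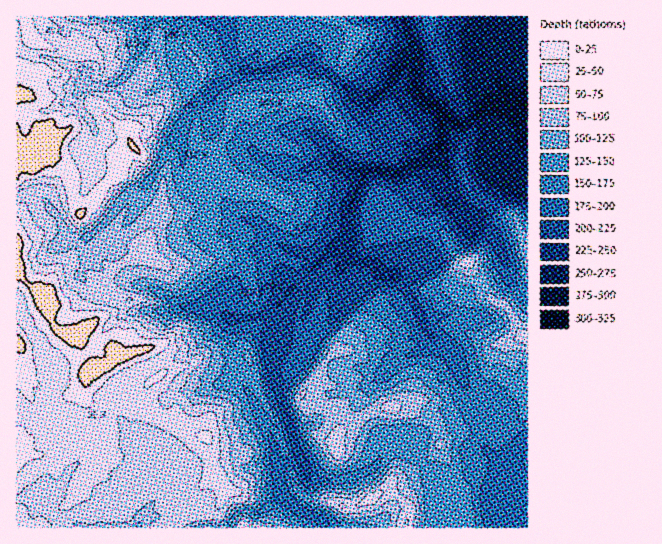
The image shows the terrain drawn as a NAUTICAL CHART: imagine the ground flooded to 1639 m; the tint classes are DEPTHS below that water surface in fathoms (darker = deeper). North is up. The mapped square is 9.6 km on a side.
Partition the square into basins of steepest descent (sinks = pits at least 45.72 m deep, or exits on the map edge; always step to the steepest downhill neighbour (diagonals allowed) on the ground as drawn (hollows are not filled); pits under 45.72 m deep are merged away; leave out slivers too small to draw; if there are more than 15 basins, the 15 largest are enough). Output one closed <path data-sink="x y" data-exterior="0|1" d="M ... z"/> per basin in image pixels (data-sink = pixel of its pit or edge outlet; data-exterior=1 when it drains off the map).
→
<path data-sink="527 105" data-exterior="1" d="M527 16l-511 1 1 511 25 0 2-9 10-10 13-4 12-11 5-17 7-8 4 0 8 7 16 0 24-11 0-23-14-12 0-9 4-8 10-9 14 15 16 4 20 10 13 4 6 13 1 17 12 19-1 12-6 9-13 5-12 0-16 12-2 4 293-1-1-14-12-11-2-4-4-32-10-25-3-16 21-5 12-9 9-4 19-2 16-13 9-1 6 2z"/><path data-sink="138 527" data-exterior="1" d="M143 404l-10 9-4 8 0 9 14 12 1 23-25 11-16 0-8-7-6 2-6 8-4 15-12 11-13 4-10 10-1 9 131 0 16-15 5-2 10 1 15-7 4-7 1-12-12-19-1-17-4-11-35-16-16-4z"/><path data-sink="527 507" data-exterior="1" d="M522 391l-9 1-16 13-19 2-9 4-12 9-21 5 3 16 10 25 4 32 2 4 12 11 2 15 59-1 0-133z"/>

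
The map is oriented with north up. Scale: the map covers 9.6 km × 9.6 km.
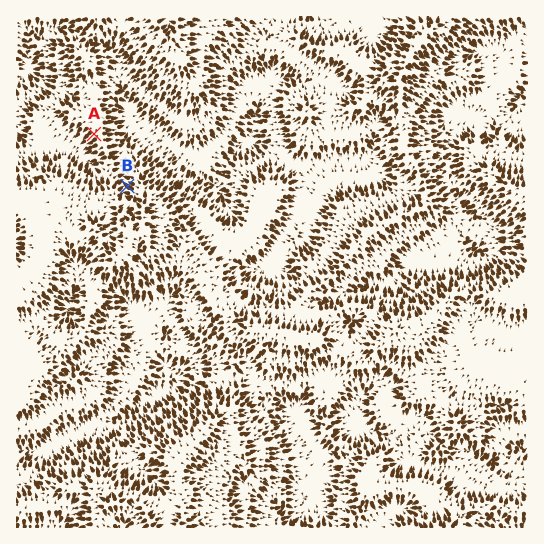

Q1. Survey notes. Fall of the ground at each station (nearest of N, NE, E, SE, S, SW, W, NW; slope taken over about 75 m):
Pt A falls SW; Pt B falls NW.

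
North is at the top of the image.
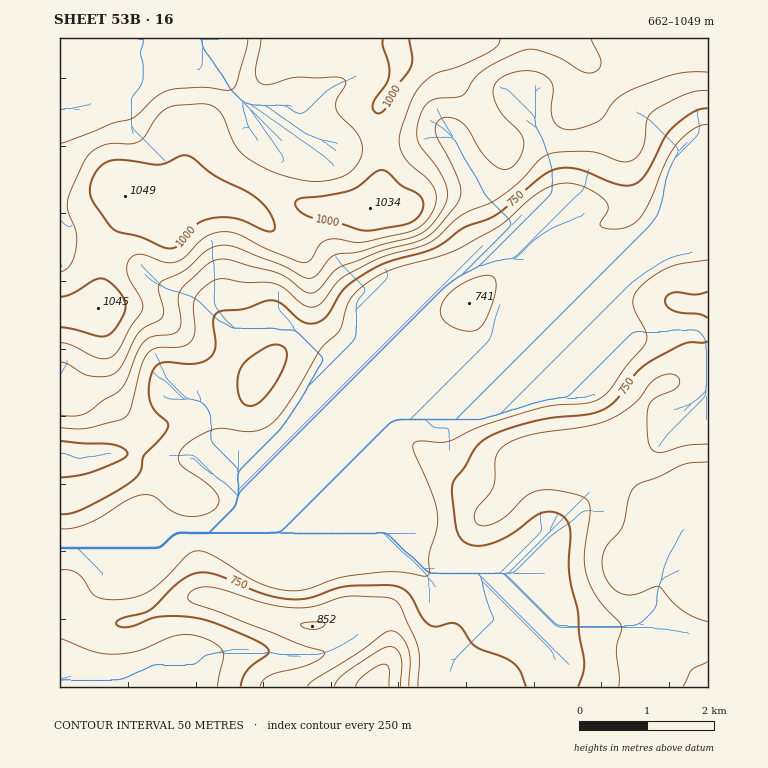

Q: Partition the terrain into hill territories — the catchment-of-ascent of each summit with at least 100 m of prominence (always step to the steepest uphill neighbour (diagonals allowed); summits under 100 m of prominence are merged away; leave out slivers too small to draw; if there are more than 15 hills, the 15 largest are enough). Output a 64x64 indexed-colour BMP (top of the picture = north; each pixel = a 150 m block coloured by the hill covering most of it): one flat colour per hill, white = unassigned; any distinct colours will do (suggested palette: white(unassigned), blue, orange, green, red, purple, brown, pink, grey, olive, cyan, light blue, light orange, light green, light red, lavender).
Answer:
<image width="64" height="64" href="data:image/bmp;base64,Qk12CAAAAAAAAHYAAAAoAAAAQAAAAEAAAAABAAQAAAAAAAAIAAATCwAAEwsAABAAAAAAAAAA////ALR3HwAOf/8ALKAsACgn1gC9Z5QAS1aMAMJ34wB/f38AIr28AM++FwDox64AeLv/AIrfmACWmP8A1bDFADMzMzMzMzMzMzMzMzMzMzMzMzMzMzMzMzIiIiIiIiIiMzMzMzMzMzMzMzMzMzMzMzMzMzMzMzMzMiIiIiIiIiIzMzMzMzMzMzMzMzMzMzMzMzMzMzMzMzMyIiIiIiIiIjMzMzMzMzMzMzMzMzMzMzMzMzMzMzMzMyIiIiIiIiIiMzMzMzMzMzMzMzMzMzMzMzMzMzMzMzMzIiIiIiIiIiIzMzMzMzMzMzMzMzMzMzMzMzMzMzMzMzIiIiIiIiIiIjMzMzMzMzMzMzMzMzMzMzMzMzMzMzMzIiIiIiIiIiIiMzMzMzMzMzMzMzMzMzMzMzMzMzMzMzIiIiIiIiIiIiIzMzMzMzMzMzMzMzMzMzMzMzMzMzMzIiIiIiIiIiIiIjMzMzMzMzMzMzMzMzMzMzMzMzMzMzIiIiIiIiIiIiIiMzMzMzMzMzMzMzMzMzMzMzMzMzMzIiIiIiIiIiIiIiIzMzMzMzMzMzMzMzMzMzMzMzMiIiIiIiIiIiIiIiIiIjMzMzMzMzMzMzMzMzMzMzMzMiIiIiIiIiIiIiIiIiIiMzMzMzMzMzMzMzMzMzMzMzMiIiIiIiIiIiIiIiIiIiIRERERETMzMzMzMzMzMzMyIiIiIiIiIiIiIiIiIiIiIhERERERERERIiIiIiIiIiIiIiIiIiIiIiIiIiIiIiIiERERERERERESIiIiIiIiIiIiIiIiIiIiIiIiIiIiIiIREREREREREREiIiIiIiIiIiIiIiIiIiIiIiIiIiIiIhERERERERERESIiIiIiIiIiIiIiIiIiIiIiIiIiIiIiEREREREREREREiIiIiIiIiIiIiIiIiIiIiIiIiIiIiIRERERERERERERIiIiIiIiIiIiIiIiIiIiIiIiIiIiIhERERERERERERESIiIiIiIiIiIiIiIiIiIiIiIiIiIiEREREREREREREREiIiIiIiIiIiIiIiIiIiIiIiIiIiIRERERERERERERERIiIiIiIiIiIiIiIiIiIiIiIiIiIhERERERERERERERESIiIiIiIiIiIiIiIiIiIiIiIiIiEREREREREREREREREiIiIiIiIiIiIiIiIiIiIiIiIiIRERERERERERERERERIiIiIiIiIiIiIiIiIiIiIiIiIhERERERERERERERERERIiIiIiIiIiIiIiIiIiIiIiIiEREREREREREREREREREREiIiIiIiIiIiIiIiIiIiIiIREREREREREREREREREREREiIiIiIiIiIiIiIiIiIiIhEREREREREREREREREREREREiIiIiIiIiIiIiIiIiIiERERERERERERERERERERERERESIiIiIiIiIiIiIiIiIRERERERERERERERERERERERERESIiIiIiIiIiIiIiIhERERERERERERERERERERERERERESIiIiIiIiIiIiIiEREREREREREREREREREREREREREREiIiIiIiIiIiIiIRERERERERERERERERERERERERERERIiIiIiIiIiIiIhERERERERERERERERERERERERERERESIiIiIiIiIiIiERERERERERERERERERERERERERERERESIiIiIiIiIiIRERERERERERERERERERERERERERERERESIiIiIiIiIhERERERERERERERERERERERERERERERERESIiIiIiIiERERERERERERERERERERERERERERERERERERIiIiIiIRERERERERERERERERERERERERERERERERERERIiIiIhEREREREREREREREREREREREREREREREREREREREiIiERERERERERERERERERERERERERERERERERERERERESIRERERERERERERERERERERERERERERERERERERERERERERERERERERERERERERERERERERERERERERERERERERERERERERERERERERERERERERERERERERERERERERERERERERERERERERERERERERERERERERERERERERERERERERERERERERERERERERERERERERERERERERERERERERERERERERERERERERERERERERERERERERERERERERERERERERERERERERERERERERERERERERERERERERERERERERERERERERERERERERERERERERERERERERERERERERERERERERERERERERERERERERERERERERERERERERERERERERERERERERERERERERERERERERERERERERERERERERERERERERERERERERERERERERERERERERERERERERERERERERERERERERERERERERERERERERERERERERERERERERERERERERERERERERERERERERERERERERERERERERERERERERERERERERERERERERERERERERERERERERERERERERERERERERERERERERERERERERERERERERERERERERERERERERERERERERERERERERERERERERERERERERERERERERERERERERERERERERERERERERERERERERERERERERERERERERERERERERERERERERERERERERERERERERERERERERERERERERERERERERERERERERERERERERERERERERERERERERERERERERERERERERERERERER"/>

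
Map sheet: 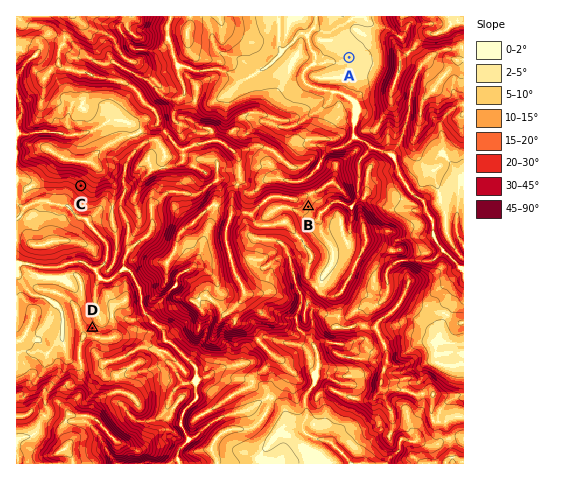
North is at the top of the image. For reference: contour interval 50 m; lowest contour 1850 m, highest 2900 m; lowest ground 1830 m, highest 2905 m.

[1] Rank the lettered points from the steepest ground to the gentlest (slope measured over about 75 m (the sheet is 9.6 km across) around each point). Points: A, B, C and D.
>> C D B A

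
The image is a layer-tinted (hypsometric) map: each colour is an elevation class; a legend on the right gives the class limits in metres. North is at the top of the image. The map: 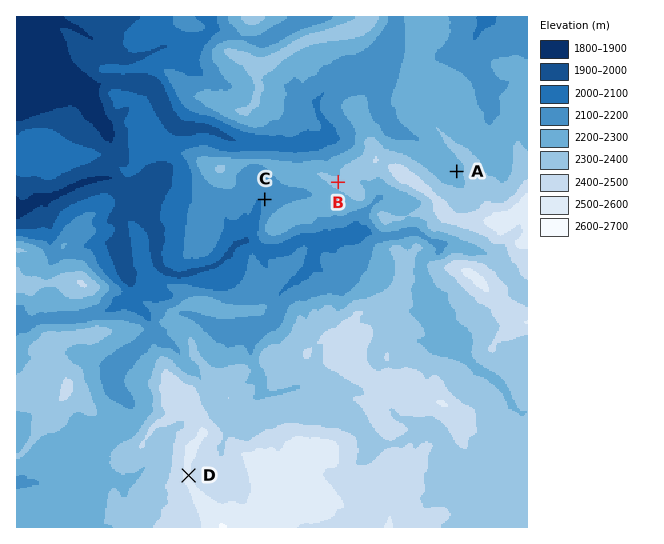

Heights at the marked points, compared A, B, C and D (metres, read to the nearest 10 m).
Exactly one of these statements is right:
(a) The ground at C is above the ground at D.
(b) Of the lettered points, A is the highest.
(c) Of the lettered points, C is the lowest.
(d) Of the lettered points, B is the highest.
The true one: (c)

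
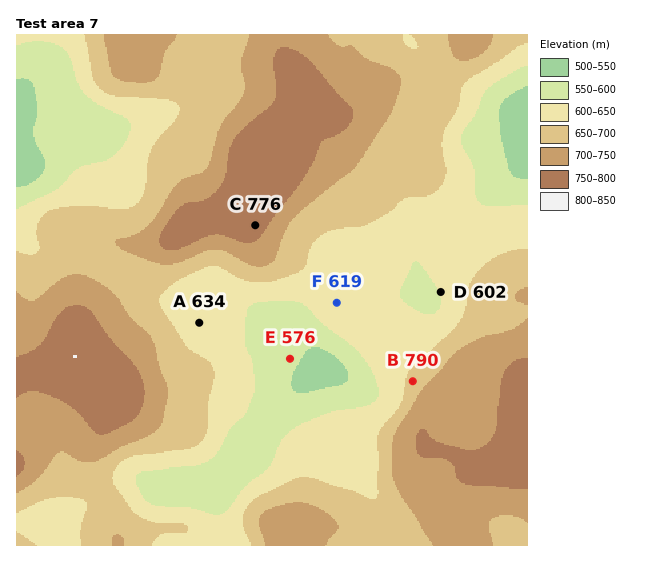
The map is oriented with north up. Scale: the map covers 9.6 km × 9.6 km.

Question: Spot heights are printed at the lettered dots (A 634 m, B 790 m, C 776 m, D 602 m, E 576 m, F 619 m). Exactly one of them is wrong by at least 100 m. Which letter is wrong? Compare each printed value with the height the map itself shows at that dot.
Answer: B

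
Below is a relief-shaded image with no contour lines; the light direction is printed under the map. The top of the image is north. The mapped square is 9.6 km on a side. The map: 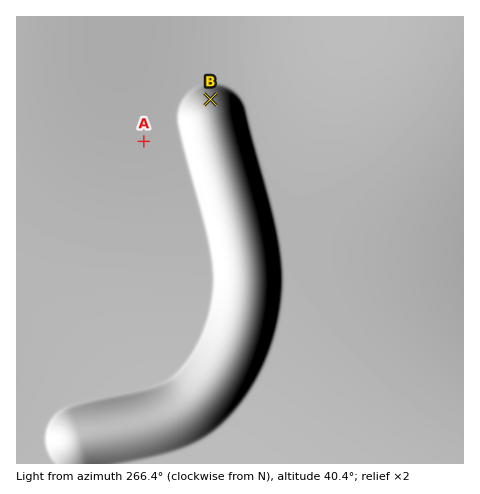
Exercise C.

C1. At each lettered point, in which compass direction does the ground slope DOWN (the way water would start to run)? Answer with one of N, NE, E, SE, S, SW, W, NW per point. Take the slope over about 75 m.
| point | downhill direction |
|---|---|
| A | N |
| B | N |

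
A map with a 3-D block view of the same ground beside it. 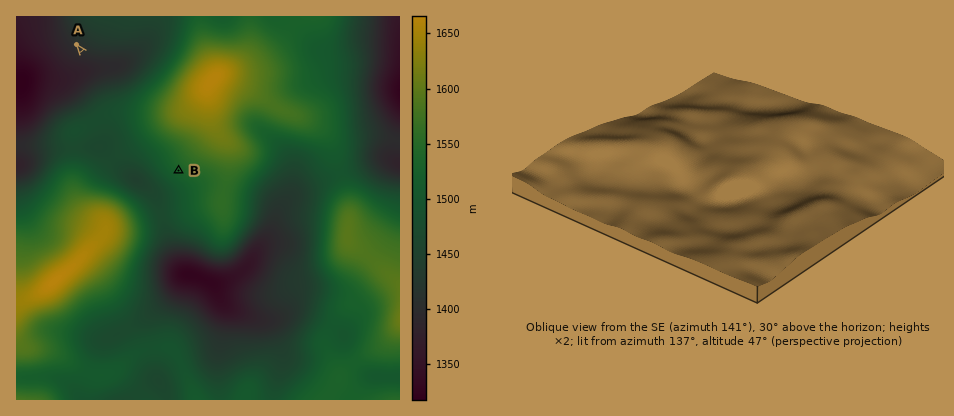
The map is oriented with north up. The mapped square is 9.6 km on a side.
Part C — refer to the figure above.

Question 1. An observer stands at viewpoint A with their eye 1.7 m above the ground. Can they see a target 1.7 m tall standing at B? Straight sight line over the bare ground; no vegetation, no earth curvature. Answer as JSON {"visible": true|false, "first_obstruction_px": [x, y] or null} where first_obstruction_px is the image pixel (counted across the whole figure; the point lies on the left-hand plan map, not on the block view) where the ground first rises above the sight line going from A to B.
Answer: {"visible": false, "first_obstruction_px": [116, 93]}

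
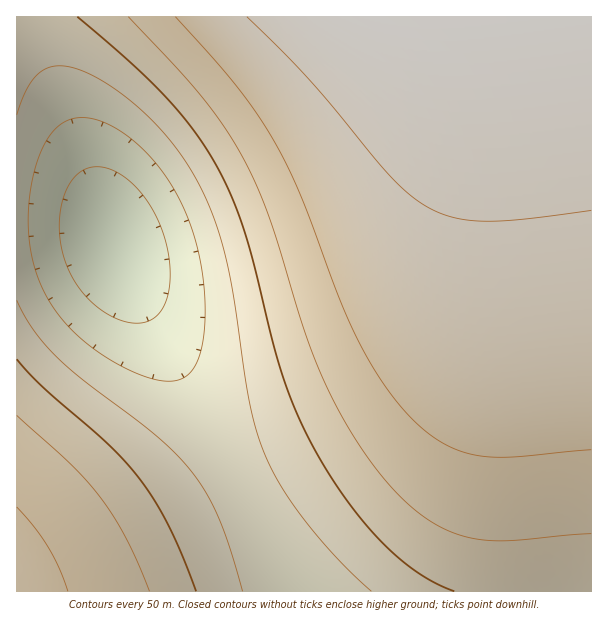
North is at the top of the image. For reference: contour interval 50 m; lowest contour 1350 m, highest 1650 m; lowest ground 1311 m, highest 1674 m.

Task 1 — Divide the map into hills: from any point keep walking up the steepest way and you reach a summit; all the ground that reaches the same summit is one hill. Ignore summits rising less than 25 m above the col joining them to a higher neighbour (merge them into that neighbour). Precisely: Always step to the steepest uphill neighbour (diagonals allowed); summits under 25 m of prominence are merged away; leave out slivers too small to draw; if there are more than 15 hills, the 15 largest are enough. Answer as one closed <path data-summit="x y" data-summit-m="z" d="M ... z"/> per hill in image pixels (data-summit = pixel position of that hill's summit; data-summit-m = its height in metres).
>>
<path data-summit="428 17" data-summit-m="1674" d="M591 16l-575 1 0 202 46 1 24 3 16 6 10 10 22 51 66 117 97 185 295-1z"/><path data-summit="17 591" data-summit-m="1611" d="M62 220l-46 1 0 370 280 1-74-146-88-156-22-51-16-13z"/>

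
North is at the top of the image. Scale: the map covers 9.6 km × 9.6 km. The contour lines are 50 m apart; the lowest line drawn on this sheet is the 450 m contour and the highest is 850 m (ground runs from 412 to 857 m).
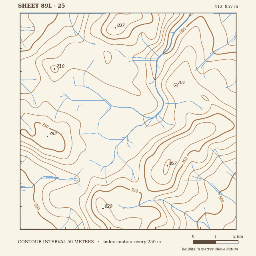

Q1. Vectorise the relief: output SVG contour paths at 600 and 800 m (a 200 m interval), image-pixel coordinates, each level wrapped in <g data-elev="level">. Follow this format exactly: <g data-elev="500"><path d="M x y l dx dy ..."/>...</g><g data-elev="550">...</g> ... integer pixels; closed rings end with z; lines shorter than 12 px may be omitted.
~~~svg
<g data-elev="600"><path d="M179 229l1-9-8-10 0-5 15-3 10-8 2-3-2-11 1-4 11-8 9-12 18-5"/><path d="M20 149l10 4 13 8 35 16 1 3-1 2-26 9-2 3-1 4 2 6 4 3 14 1 5 3 7 8 4 10"/><path d="M236 93l-7-4-4-10-8-10-6 0-8 5-4-1-3-7 0-14-4-5-4-1-17 19-9 16 0 8 6 14-5 17-12 6-5-1-3-9 11-5 4-7-12-21-1-24 5-8 10-8 5-17 8-13"/><path d="M84 13l-6 22-11 3-30 21-2 4 5 13 0 5-9 12-11 1"/></g><g data-elev="800"><path d="M139 229l3-7-1-3-9-1-14 2-4-3-10-17-4-2-3 0-1 7 3 8 15 13 8 3"/><path d="M161 184l5 0 4-3 5-13 12-21 27-14 2-4-2-4-6-3-9 2-8 10-17 7-9 8-14 23 2 7z"/><path d="M131 13l-4 1-8-1-3 2-9 12 1 6 6 2 8-2 7-9 13-6 1-2-2-3"/></g>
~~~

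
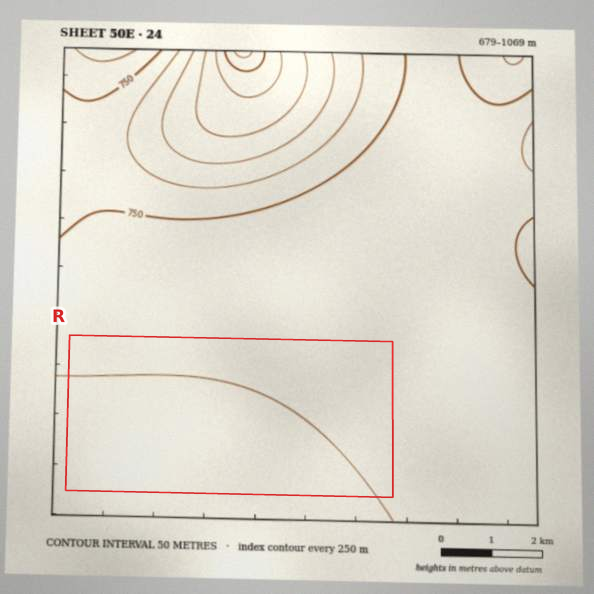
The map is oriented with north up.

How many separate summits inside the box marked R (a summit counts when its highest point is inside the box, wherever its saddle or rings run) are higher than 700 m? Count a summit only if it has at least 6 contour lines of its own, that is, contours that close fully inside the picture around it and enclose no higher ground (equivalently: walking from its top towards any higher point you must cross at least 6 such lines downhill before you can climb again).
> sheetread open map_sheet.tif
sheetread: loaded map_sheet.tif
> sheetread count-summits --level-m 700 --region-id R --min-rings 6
0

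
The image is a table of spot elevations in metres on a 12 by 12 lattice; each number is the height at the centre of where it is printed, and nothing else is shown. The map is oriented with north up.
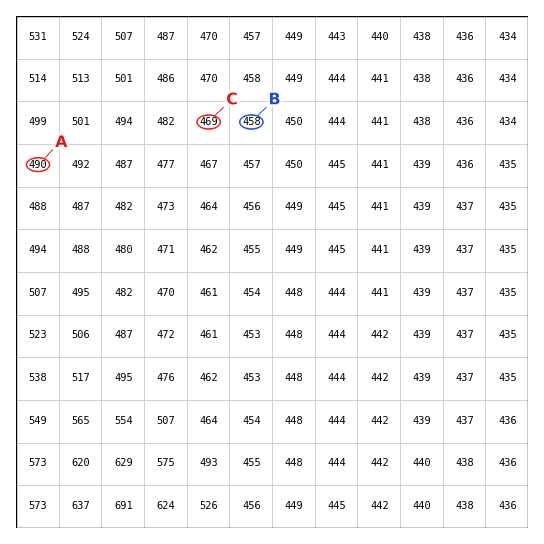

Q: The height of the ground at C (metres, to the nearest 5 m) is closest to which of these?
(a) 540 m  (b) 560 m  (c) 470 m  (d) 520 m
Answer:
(c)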